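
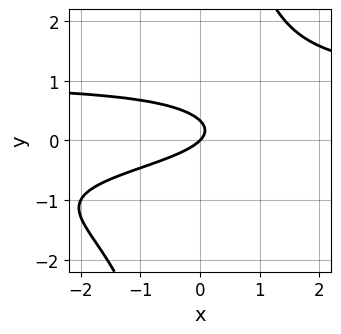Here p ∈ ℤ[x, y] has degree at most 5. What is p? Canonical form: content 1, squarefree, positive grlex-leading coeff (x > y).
x*y^3 - 3*y^2 - x + y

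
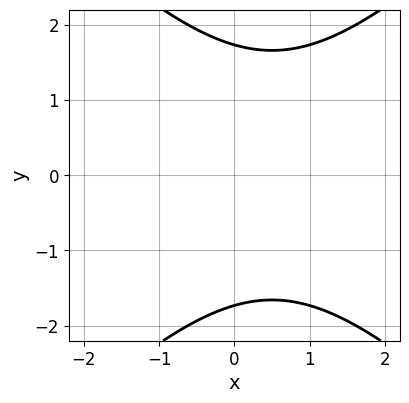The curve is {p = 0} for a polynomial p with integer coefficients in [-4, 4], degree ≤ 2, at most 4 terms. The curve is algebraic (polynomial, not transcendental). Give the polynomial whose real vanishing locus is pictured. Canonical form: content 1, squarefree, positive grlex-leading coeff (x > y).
1. deg p = 2. The shape is more complex than any degree-1 curve.
2. Symmetries: it's symmetric under y → −y, forcing even powers of y.
3. Reading off the gridlines: the curve avoids every integer x-axis point in the box.
4. Matching integer coefficients to the picture gives p.

x^2 - y^2 - x + 3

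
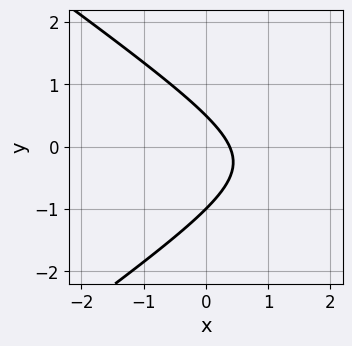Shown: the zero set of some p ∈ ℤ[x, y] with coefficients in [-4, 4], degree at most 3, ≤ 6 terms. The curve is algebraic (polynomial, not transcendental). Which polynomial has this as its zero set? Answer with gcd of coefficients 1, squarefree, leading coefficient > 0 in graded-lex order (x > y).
1. Degree: the shape is more complex than any degree-1 curve, so deg p = 2.
2. From the axis intercepts and sections: it meets the y-axis at y = -1 (among the integer gridlines).
3. These observations pin down the coefficients.

x^2 - 2*y^2 - 3*x - y + 1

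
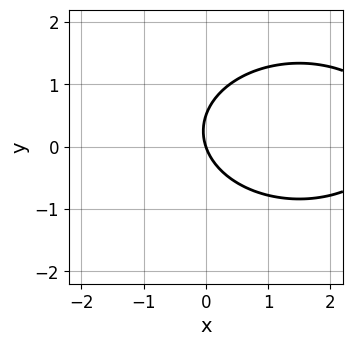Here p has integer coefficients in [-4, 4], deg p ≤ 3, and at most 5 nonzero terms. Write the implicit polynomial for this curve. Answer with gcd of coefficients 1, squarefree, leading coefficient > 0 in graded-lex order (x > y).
x^2 + 2*y^2 - 3*x - y

deg p = 2.
From the visible intercepts: one y-axis crossing is at y = 0; it crosses the x-axis at the gridline x = 0.
These observations pin down the coefficients.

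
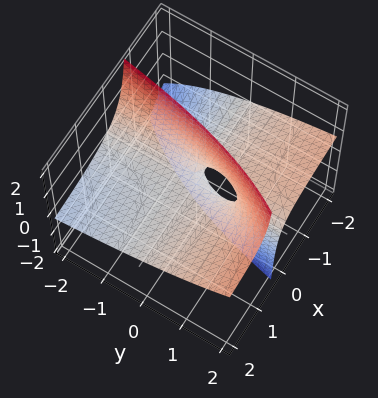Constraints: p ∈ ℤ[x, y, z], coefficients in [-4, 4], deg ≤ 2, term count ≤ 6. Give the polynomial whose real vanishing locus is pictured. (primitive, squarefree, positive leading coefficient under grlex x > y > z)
First, deg p = 2. A generic line meets the surface in up to 2 points.
Next, checking where it meets the axes: every point of the y-axis in the box is on the surface; one z-axis crossing is at z = 0.
Finally, together with the visible shape, these determine p as stated. Check: (1, 0, 0) on the x-axis lies on the surface, and p(1, 0, 0) = 0. ✓

x*y - 3*x*z + y*z - z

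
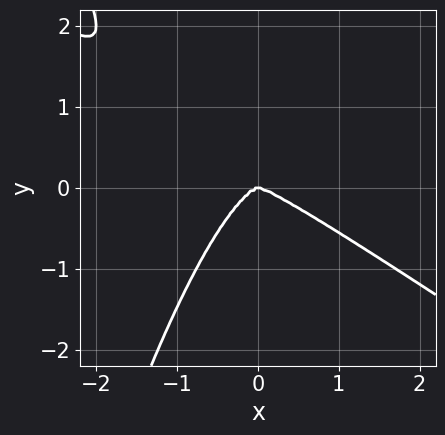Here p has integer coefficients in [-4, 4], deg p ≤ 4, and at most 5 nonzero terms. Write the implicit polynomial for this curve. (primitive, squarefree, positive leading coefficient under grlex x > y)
(a) deg p = 4.
(b) From the axis intercepts and sections: it crosses the y-axis at the gridline y = 0; it meets the x-axis at x = 0 (among the integer gridlines).
(c) Matching integer coefficients to the picture gives p.

2*x^4 + 3*x^3*y + 2*y^3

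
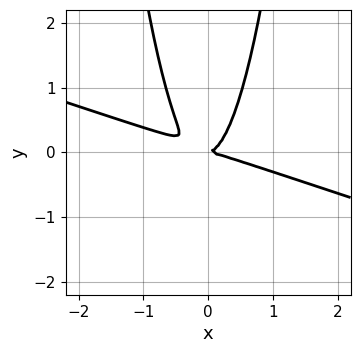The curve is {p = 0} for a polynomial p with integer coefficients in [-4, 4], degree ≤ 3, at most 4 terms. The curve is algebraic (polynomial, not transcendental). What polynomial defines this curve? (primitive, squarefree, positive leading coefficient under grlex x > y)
x^3 + 3*x^2*y - y^2

The degree is 3 — no degree-2 curve has this shape.
Against the integer gridlines: one x-axis crossing is at x = 0; it crosses the y-axis at the gridline y = 0.
The integer polynomial consistent with all of this is the stated p.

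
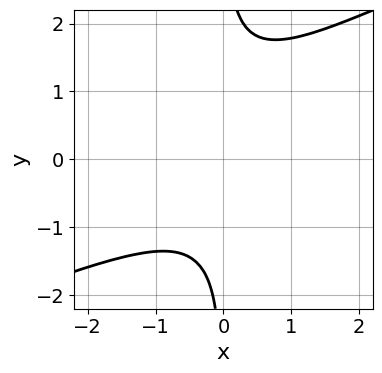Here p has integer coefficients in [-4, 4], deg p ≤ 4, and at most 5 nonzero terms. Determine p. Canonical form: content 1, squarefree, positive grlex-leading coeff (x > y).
x^2*y^2 - 2*x*y^3 + x*y^2 + 2*x^2 + 3

First, the degree is 4 — a generic line meets the curve in up to 4 points.
Next, reading off the gridlines: it misses every integer gridline on the y-axis; the curve avoids every integer x-axis point in the box.
Finally, assembling these constraints gives the stated polynomial.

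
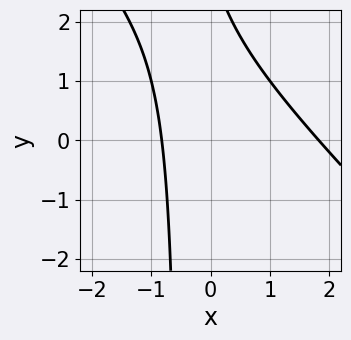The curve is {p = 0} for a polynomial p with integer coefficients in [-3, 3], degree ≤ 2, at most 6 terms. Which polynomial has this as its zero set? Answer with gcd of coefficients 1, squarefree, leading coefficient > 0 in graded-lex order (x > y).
The degree is 2 — the shape is more complex than any degree-1 curve.
Checking where it meets the axes: it misses every integer gridline on the y-axis.
Assembling these constraints gives the stated polynomial.

2*x^2 + 2*x*y - 2*x + y - 3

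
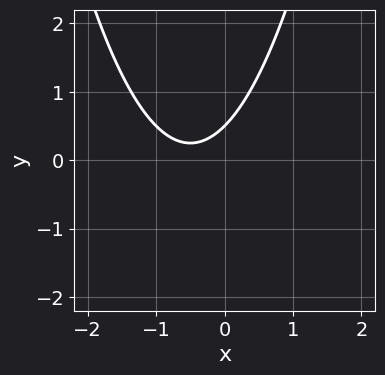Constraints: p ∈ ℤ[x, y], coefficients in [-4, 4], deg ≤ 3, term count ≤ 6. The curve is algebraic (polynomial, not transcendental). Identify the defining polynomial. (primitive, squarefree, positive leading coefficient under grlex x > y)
2*x^2 + 2*x - 2*y + 1

(a) deg p = 2.
(b) Against the integer gridlines: no x-intercept at any integer in the box.
(c) Assembling these constraints gives the stated polynomial.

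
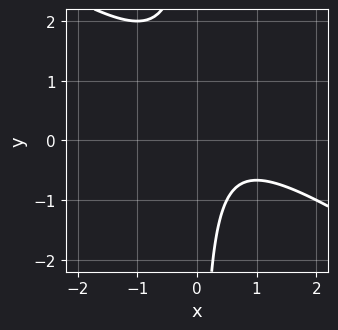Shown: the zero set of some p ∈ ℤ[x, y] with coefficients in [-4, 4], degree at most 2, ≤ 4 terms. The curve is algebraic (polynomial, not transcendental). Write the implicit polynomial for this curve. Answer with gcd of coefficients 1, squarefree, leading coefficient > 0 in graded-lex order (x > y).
2*x^2 + 3*x*y - 2*x + 2

(a) Degree: the shape is more complex than any degree-1 curve, so deg p = 2.
(b) From the axis intercepts and sections: the curve avoids every integer x-axis point in the box; the curve avoids every integer y-axis point in the box.
(c) Together with the visible shape, these determine p as stated.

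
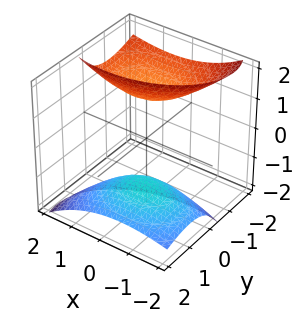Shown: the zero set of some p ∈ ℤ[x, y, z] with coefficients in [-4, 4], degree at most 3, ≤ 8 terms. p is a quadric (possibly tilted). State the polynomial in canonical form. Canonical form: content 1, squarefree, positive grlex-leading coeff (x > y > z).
First, there are 2 components.
Then, the degree is 2 — a generic line meets the surface in up to 2 points.
Next, reading off the gridlines: the surface avoids every integer y-axis point in the box; no x-intercept at any integer in the box.
Finally, these observations pin down the coefficients.

x^2 - x*z + 2*y^2 + 3*y*z - z^2 + 2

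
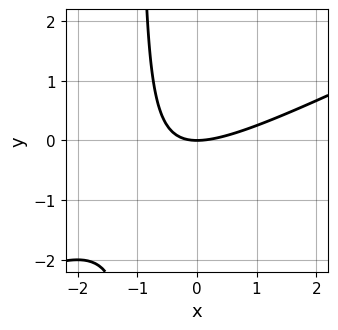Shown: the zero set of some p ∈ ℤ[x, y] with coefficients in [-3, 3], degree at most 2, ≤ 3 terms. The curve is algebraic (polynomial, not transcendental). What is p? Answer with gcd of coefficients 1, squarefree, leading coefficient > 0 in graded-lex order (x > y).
Degree: a generic line meets the curve in up to 2 points, so deg p = 2.
Against the integer gridlines: it crosses the y-axis at the gridline y = 0; it crosses the x-axis at the gridline x = 0.
Fitting integer coefficients to these (and the overall shape) gives p.

x^2 - 2*x*y - 2*y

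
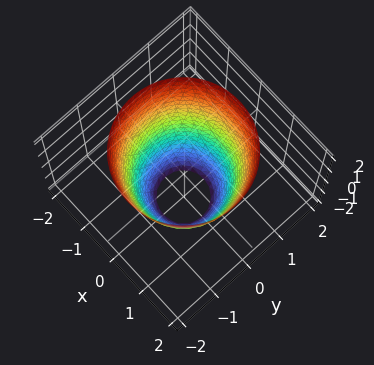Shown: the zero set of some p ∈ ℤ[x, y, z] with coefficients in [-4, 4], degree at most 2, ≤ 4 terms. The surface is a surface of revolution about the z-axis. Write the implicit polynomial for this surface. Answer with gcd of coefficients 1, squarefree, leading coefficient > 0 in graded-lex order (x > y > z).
2*x^2 + 2*y^2 - z - 3

Degree: no degree-1 surface has this shape, so deg p = 2.
Symmetry: the surface is invariant under rotation about z: p = q(x² + y², z).
From the axis intercepts and sections: a circular section at z = 0 has radius between 1 and 2; it misses every integer gridline on the z-axis.
Together with the visible shape, these determine p as stated.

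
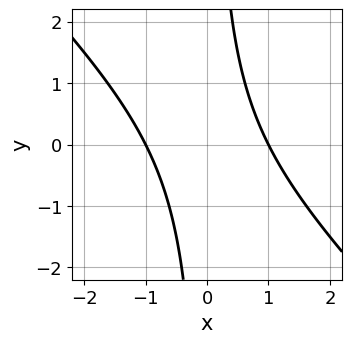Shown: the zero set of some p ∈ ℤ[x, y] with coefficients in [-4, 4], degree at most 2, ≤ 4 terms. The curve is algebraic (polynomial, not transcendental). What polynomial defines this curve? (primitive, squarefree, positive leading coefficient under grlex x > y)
x^2 + x*y - 1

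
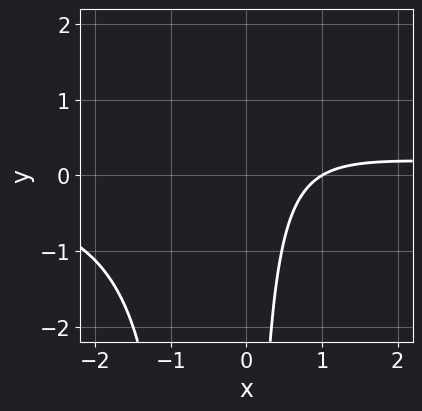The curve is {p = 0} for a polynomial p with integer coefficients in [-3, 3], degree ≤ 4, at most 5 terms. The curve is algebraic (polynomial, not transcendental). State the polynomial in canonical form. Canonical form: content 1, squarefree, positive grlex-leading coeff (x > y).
First, the degree is 3 — the shape is more complex than any degree-2 curve.
Then, from the visible intercepts: it meets the x-axis at x = 1 (among the integer gridlines); the curve avoids every integer y-axis point in the box.
Finally, matching integer coefficients to the picture gives p.

3*x^2*y + 2*x*y - 3*x + 3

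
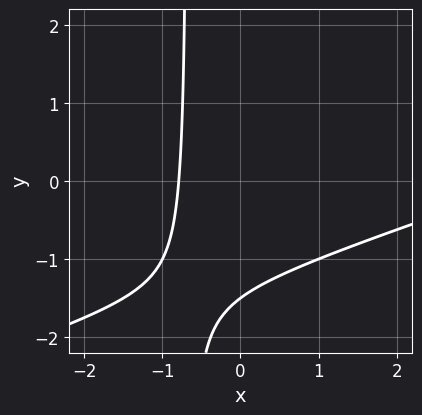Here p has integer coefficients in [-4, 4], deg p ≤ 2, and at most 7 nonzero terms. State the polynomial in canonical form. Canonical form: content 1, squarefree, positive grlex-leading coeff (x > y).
x^2 - 3*x*y - 3*x - 2*y - 3

First, degree: a generic line meets the curve in up to 2 points, so deg p = 2.
Finally, matching integer coefficients to the picture gives p.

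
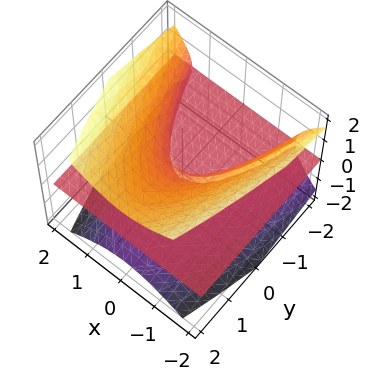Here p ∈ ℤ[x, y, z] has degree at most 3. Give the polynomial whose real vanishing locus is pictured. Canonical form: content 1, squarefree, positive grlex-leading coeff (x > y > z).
x^2*z - z^3 + y*z

1. There are 2 components.
2. The degree is 3 — the shape is more complex than any degree-2 surface.
3. Checking where it meets the axes: it meets the z-axis at z = 0 (among the integer gridlines); the visible x-axis segment lies entirely on the surface; every point of the y-axis in the box is on the surface.
4. Putting this together gives p.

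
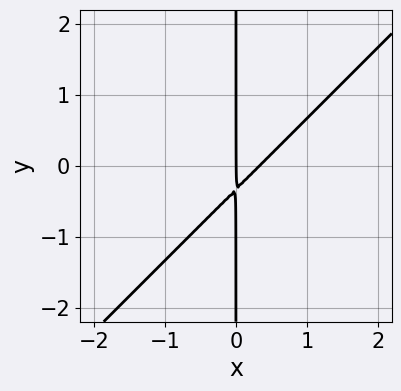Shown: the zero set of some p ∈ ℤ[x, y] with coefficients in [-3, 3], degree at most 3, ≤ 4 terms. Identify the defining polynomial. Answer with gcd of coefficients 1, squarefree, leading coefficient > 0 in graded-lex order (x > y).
3*x^2 - 3*x*y - x

1. Degree: no degree-1 curve has this shape, so deg p = 2.
2. Against the integer gridlines: one x-axis crossing is at x = 0; every point of the y-axis in the box is on the curve.
3. Assembling these constraints gives the stated polynomial.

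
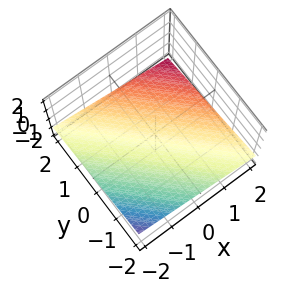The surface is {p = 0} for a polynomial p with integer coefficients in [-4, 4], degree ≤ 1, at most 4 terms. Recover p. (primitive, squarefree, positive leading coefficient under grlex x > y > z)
First, degree: the surface is flat (a plane), so deg p = 1.
Then, reading off the gridlines: it meets the y-axis at y = -2 (among the integer gridlines); one x-axis crossing is at x = -2.
Finally, putting this together gives p.

x + y + 3*z + 2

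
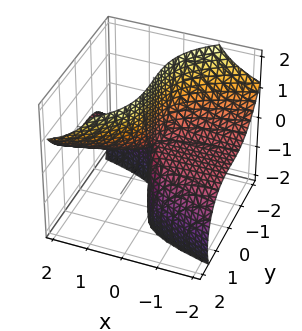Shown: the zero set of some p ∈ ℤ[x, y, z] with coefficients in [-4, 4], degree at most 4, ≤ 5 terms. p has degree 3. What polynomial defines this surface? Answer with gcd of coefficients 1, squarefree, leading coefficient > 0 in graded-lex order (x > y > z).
x*z^2 - y^3 + 3*x*z

First, the degree is 3 — the shape is more complex than any degree-2 surface.
Then, reading off the gridlines: the visible z-axis segment lies entirely on the surface; one y-axis crossing is at y = 0.
Finally, solving for integer coefficients yields p as stated. Check: (-1, 0, 0) on the x-axis lies on the surface, and p(-1, 0, 0) = 0. ✓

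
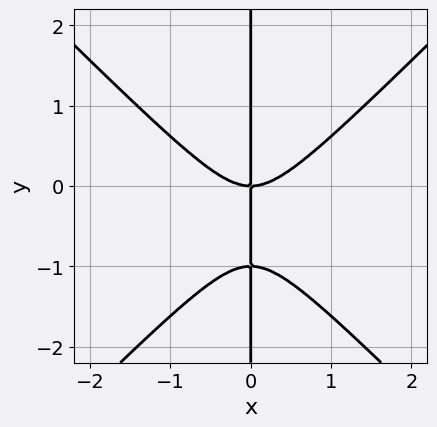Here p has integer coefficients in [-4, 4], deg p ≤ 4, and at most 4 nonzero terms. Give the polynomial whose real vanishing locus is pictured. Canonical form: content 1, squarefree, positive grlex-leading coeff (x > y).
(a) deg p = 3. The shape is more complex than any degree-2 curve.
(b) Checking where it meets the axes: the visible y-axis segment lies entirely on the curve; it crosses the x-axis at the gridline x = 0.
(c) These observations pin down the coefficients.

x^3 - x*y^2 - x*y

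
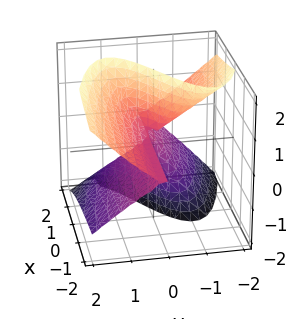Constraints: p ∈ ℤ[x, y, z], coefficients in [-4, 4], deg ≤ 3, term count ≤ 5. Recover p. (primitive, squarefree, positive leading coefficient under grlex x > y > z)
2*x*z^2 + 3*y^3 + y^2*z - 3*y*z^2 - z^2

The degree is 3 — a generic line meets the surface in up to 3 points.
Reading off the gridlines: it crosses the z-axis at the gridline z = 0; the visible x-axis segment lies entirely on the surface.
Matching integer coefficients to the picture gives p.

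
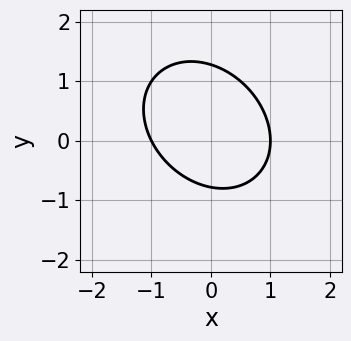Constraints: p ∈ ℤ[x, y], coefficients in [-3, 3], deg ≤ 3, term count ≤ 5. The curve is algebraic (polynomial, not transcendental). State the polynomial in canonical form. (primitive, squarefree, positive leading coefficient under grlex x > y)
2*x^2 + x*y + 2*y^2 - y - 2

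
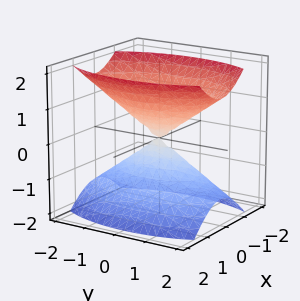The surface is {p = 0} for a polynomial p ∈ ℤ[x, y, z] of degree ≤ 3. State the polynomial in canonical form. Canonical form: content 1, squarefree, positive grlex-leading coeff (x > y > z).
3*x^2 + y^2 - 2*z^2

First, I count 2 distinct pieces. Treating them together as one polynomial.
Then, degree: a double cone through the origin; a quadric, so deg p = 2.
Then, symmetries: the y ↦ −y reflection is a symmetry, so y appears only in even powers; the x ↦ −x reflection is a symmetry, so x appears only in even powers; the z ↦ −z reflection is a symmetry, so z appears only in even powers.
Next, against the integer gridlines: it meets the x-axis at x = 0 (among the integer gridlines); it crosses the z-axis at the gridline z = 0.
Finally, fitting integer coefficients to these (and the overall shape) gives p.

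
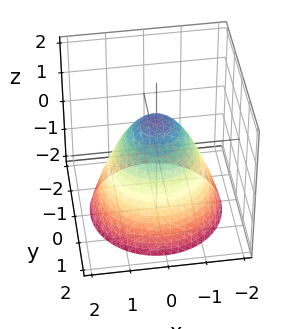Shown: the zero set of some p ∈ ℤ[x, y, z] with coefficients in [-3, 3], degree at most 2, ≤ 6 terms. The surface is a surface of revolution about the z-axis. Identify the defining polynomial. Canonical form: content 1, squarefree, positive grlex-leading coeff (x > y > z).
x^2 + y^2 + z - 1

(a) deg p = 2.
(b) Symmetries: the surface is invariant under rotation about z: p = q(x² + y², z).
(c) From the axis intercepts and sections: among the integer gridlines, it crosses the x-axis at x ∈ {-1, 1}; one z-axis crossing is at z = 1; a circular section at z = -2 has radius between 1 and 2.
(d) Putting this together gives p.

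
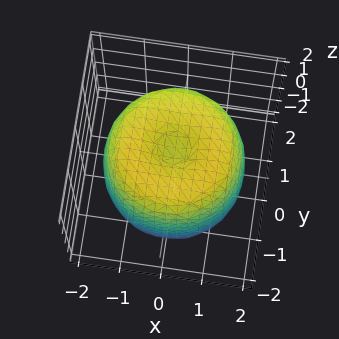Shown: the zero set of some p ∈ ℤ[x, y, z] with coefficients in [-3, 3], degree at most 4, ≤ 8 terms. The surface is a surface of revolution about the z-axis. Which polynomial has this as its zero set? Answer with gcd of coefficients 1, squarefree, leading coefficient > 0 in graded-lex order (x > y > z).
x^4 + 2*x^2*y^2 + y^4 - 2*x^2 - 2*y^2 + z^2 - 2

(a) deg p = 4. No degree-3 surface has this shape.
(b) By symmetry, the z-axis is an axis of rotation, so x and y enter only as x² + y².
(c) From the visible intercepts: a circular section at z = 1 has radius between 1 and 2.
(d) These observations pin down the coefficients.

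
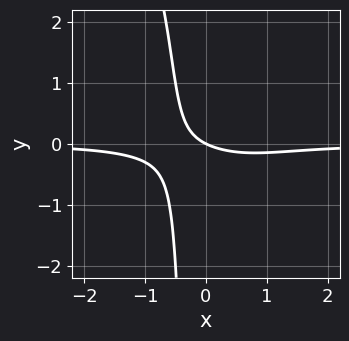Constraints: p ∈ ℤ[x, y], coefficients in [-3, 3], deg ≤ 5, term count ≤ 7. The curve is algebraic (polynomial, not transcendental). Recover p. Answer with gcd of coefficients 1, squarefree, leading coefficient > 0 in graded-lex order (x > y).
1. The degree is 4 — no degree-3 curve has this shape.
2. From the axis intercepts and sections: one x-axis crossing is at x = 0; one y-axis crossing is at y = 0.
3. Assembling these constraints gives the stated polynomial.

2*x^3*y + x^2*y^2 + 3*x*y + x + 2*y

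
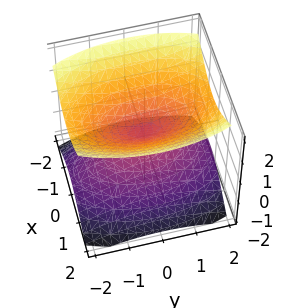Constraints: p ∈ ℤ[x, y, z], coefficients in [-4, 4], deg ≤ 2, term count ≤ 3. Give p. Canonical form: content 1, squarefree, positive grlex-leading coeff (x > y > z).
I count 2 distinct pieces. They look like related sheets of one shape, so recover p as a whole.
The degree is 2 — two nappes meeting at a single point; a quadric.
Symmetries: mirror symmetry y ↦ −y ⇒ only even powers of y; it's symmetric under x → −x, forcing even powers of x; it's symmetric under z → −z, forcing even powers of z.
From the visible intercepts: it crosses the y-axis at the gridline y = 0; one z-axis crossing is at z = 0; it meets the x-axis at x = 0 (among the integer gridlines).
Assembling these constraints gives the stated polynomial.

3*x^2 + y^2 - 3*z^2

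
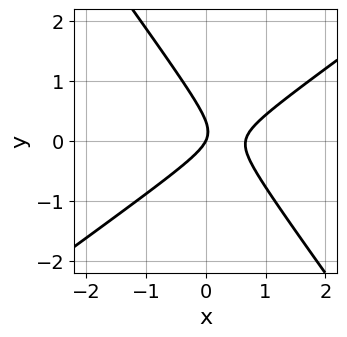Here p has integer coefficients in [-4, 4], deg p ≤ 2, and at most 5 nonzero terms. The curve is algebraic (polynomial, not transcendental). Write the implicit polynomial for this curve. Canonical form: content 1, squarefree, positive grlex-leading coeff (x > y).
3*x^2 - 2*x*y - 3*y^2 - 2*x + y

First, deg p = 2. No degree-1 curve has this shape.
Next, checking where it meets the axes: it meets the y-axis at y = 0 (among the integer gridlines); one x-axis crossing is at x = 0.
Finally, putting this together gives p.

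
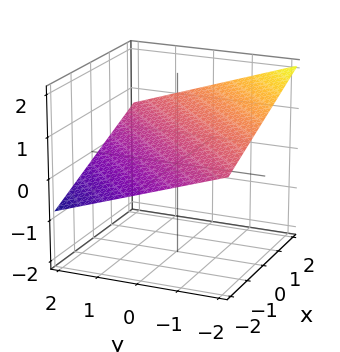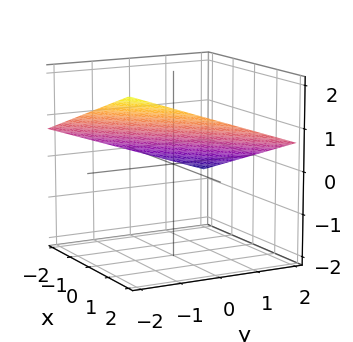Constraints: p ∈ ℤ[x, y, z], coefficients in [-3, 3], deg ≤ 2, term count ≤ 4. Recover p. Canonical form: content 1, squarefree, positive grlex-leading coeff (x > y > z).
x - y - 3*z + 2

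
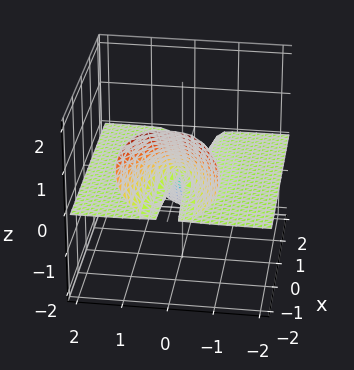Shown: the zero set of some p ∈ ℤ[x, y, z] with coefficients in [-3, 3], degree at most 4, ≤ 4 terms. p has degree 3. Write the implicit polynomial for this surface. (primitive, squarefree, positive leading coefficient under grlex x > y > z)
x*z^2 + y^2*z + z^3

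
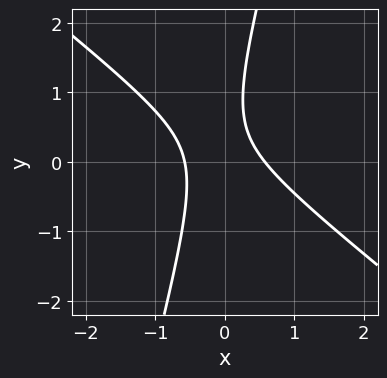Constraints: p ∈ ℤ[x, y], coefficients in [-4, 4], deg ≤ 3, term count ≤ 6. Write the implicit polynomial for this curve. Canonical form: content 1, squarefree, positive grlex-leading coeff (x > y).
3*x^2 + 3*x*y - y^2 + y - 1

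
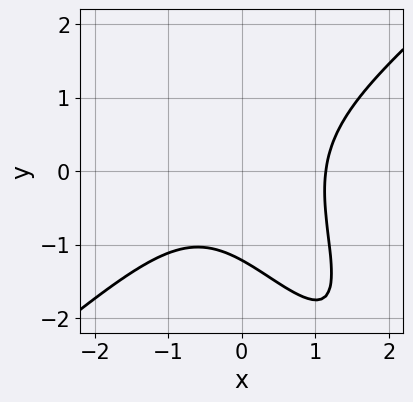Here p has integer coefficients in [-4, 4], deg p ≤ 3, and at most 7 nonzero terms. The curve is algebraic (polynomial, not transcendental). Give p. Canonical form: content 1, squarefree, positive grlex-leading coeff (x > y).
2*x^3 - 2*x*y^2 - y^3 - y - 3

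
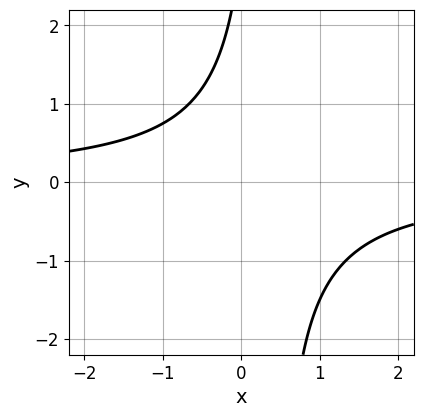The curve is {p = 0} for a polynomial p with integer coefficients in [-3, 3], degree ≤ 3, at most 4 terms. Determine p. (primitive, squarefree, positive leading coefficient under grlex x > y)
3*x*y - y + 3

1. Degree: no degree-1 curve has this shape, so deg p = 2.
2. From the visible intercepts: the curve avoids every integer y-axis point in the box; it misses every integer gridline on the x-axis.
3. These observations pin down the coefficients.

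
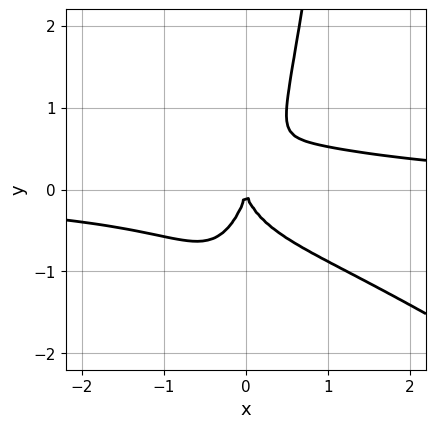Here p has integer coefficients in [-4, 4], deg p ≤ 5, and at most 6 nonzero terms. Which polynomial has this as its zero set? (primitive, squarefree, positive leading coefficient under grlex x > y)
2*x^3*y + 3*x^2*y^2 + x*y^2 - y^3 - 2*x^2

Degree: the shape is more complex than any degree-3 curve, so deg p = 4.
From the axis intercepts and sections: one x-axis crossing is at x = 0; it meets the y-axis at y = 0 (among the integer gridlines).
Matching integer coefficients to the picture gives p.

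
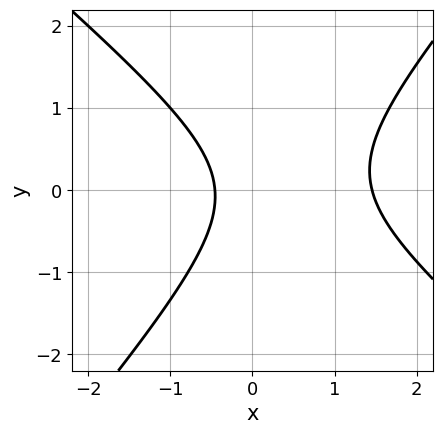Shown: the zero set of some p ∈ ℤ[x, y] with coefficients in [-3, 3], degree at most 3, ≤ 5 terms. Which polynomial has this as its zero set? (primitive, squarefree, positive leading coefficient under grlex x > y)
3*x^2 + x*y - 3*y^2 - 3*x - 2

(a) deg p = 2. No degree-1 curve has this shape.
(b) Reading off the gridlines: the curve avoids every integer y-axis point in the box.
(c) Solving for integer coefficients yields p as stated.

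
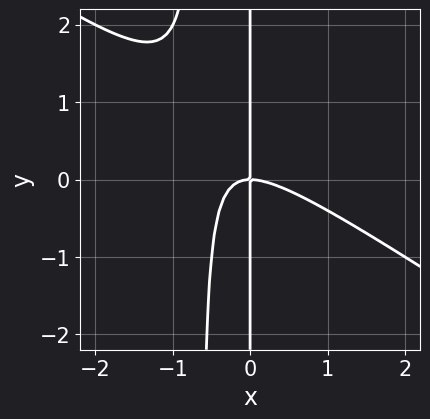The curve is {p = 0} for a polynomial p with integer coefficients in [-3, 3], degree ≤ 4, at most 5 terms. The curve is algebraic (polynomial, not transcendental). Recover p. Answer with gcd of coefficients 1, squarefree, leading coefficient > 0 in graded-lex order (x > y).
(a) The degree is 3 — the shape is more complex than any degree-2 curve.
(b) Reading off the gridlines: the visible y-axis segment lies entirely on the curve; one x-axis crossing is at x = 0.
(c) Together with the visible shape, these determine p as stated.

2*x^3 + 3*x^2*y + 2*x*y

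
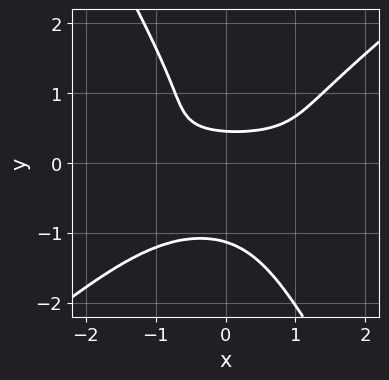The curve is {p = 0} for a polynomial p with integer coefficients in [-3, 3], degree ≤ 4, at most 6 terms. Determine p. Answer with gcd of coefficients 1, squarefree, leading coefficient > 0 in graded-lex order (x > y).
3*x^2*y^2 - 2*x*y^3 - 2*y^4 - 2*y + 1

(a) Degree: no degree-3 curve has this shape, so deg p = 4.
(b) Checking where it meets the axes: the curve avoids every integer x-axis point in the box.
(c) Assembling these constraints gives the stated polynomial.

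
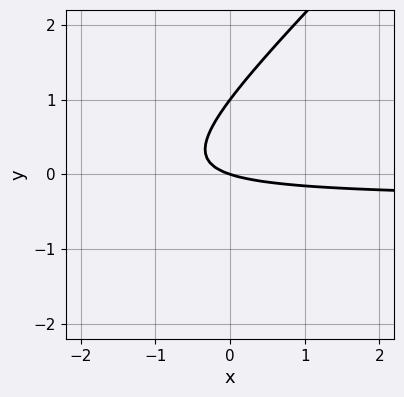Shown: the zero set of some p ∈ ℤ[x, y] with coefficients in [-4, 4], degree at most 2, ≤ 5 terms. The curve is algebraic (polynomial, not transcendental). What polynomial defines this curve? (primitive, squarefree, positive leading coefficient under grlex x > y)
3*x*y - 3*y^2 + x + 3*y

1. Degree: no degree-1 curve has this shape, so deg p = 2.
2. Observable constraints: among the integer gridlines, it crosses the y-axis at y ∈ {0, 1}; it crosses the x-axis at the gridline x = 0.
3. The integer polynomial consistent with all of this is the stated p.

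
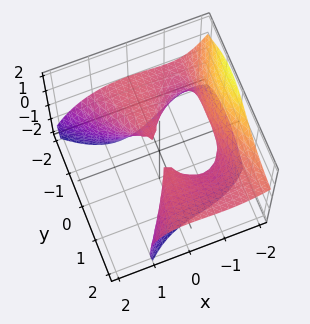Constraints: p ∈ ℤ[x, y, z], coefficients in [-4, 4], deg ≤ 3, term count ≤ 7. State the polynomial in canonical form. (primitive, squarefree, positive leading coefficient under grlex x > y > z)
2*x^3 - 2*x*y*z + 3*y^2*z + 3*x^2 + 3*z^2

The degree is 3 — no degree-2 surface has this shape.
From the axis intercepts and sections: every point of the y-axis in the box is on the surface.
Putting this together gives p.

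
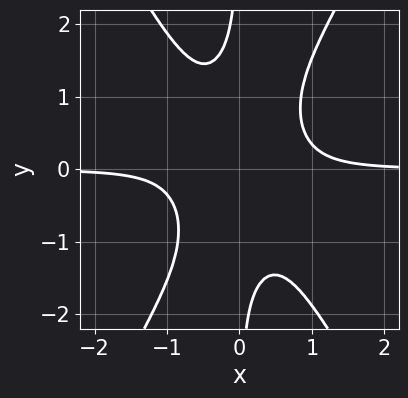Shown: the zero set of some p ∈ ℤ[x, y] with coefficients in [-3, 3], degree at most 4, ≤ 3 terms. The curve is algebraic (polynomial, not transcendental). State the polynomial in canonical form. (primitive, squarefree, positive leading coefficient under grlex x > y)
(a) Degree: a generic line meets the curve in up to 4 points, so deg p = 4.
(b) From the visible intercepts: no x-intercept at any integer in the box; it misses every integer gridline on the y-axis.
(c) Assembling these constraints gives the stated polynomial.

3*x^3*y - x*y^3 - 1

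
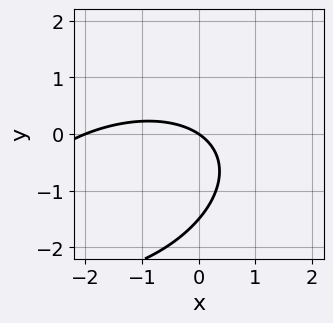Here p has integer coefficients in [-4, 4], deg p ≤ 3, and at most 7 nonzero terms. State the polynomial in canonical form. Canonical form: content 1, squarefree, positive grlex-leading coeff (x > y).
The degree is 2 — no degree-1 curve has this shape.
From the axis intercepts and sections: it meets the y-axis at y = 0 (among the integer gridlines); the x-axis gridline crossings are at x ∈ {-2, 0}.
Matching integer coefficients to the picture gives p.

x^2 - x*y + 2*y^2 + 2*x + 3*y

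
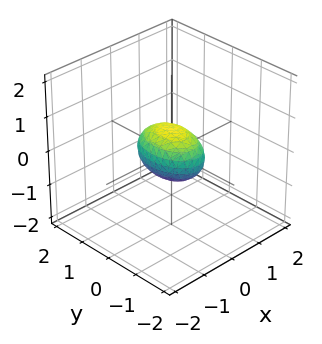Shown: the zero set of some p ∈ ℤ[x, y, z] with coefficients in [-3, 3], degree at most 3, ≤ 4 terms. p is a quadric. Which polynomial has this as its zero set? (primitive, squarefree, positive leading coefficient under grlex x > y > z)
First, degree: a closed, bounded, convex surface; a quadric, so deg p = 2.
Next, symmetries: the y ↦ −y reflection is a symmetry, so y appears only in even powers; mirror symmetry x ↦ −x ⇒ only even powers of x; it's symmetric under z → −z, forcing even powers of z.
Next, checking where it meets the axes: the y-axis gridline crossings are at y ∈ {-1, 1}.
Finally, these observations pin down the coefficients.

2*x^2 + y^2 + 2*z^2 - 1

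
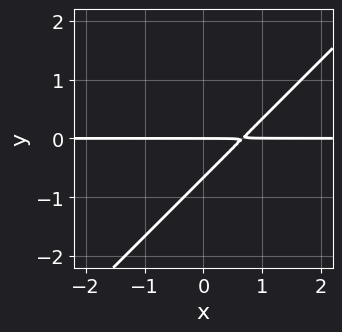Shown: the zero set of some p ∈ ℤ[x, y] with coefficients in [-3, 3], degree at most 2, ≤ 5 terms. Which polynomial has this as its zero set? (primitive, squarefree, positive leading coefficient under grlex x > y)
3*x*y - 3*y^2 - 2*y

(a) deg p = 2. A generic line meets the curve in up to 2 points.
(b) From the visible intercepts: it crosses the y-axis at the gridline y = 0; the visible x-axis segment lies entirely on the curve.
(c) Putting this together gives p.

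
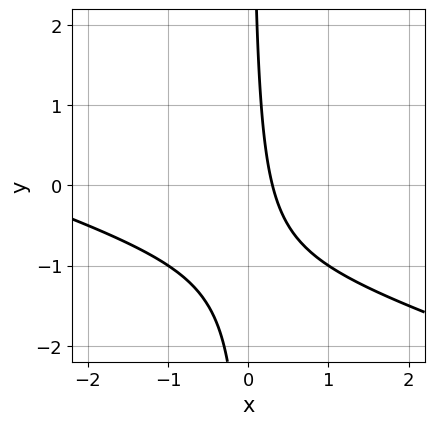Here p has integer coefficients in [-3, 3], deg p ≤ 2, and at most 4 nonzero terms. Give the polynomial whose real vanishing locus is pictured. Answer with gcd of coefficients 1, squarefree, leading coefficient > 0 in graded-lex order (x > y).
First, degree: no degree-1 curve has this shape, so deg p = 2.
Then, reading off the gridlines: no y-intercept at any integer in the box.
Finally, together with the visible shape, these determine p as stated.

x^2 + 3*x*y + 3*x - 1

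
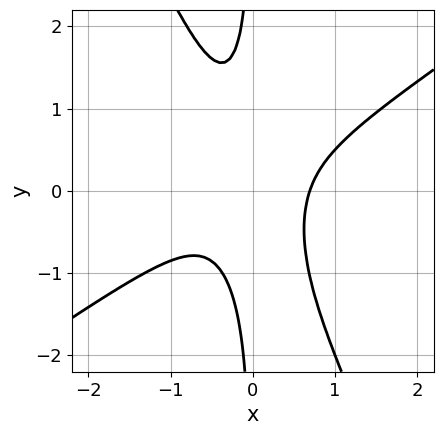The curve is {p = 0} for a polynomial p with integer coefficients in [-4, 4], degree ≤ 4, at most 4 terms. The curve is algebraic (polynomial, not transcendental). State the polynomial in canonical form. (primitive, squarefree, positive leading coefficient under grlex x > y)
3*x^3 - 3*x^2*y - 2*x*y^2 - 1

1. Degree: the shape is more complex than any degree-2 curve, so deg p = 3.
2. Observable constraints: it misses every integer gridline on the y-axis.
3. Putting this together gives p.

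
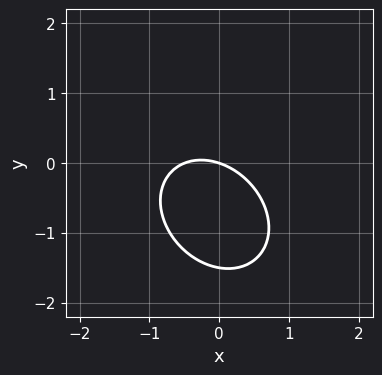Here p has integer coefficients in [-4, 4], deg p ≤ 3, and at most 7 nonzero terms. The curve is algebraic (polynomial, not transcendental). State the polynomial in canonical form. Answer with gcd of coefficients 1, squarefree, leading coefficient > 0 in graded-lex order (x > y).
2*x^2 + x*y + 2*y^2 + x + 3*y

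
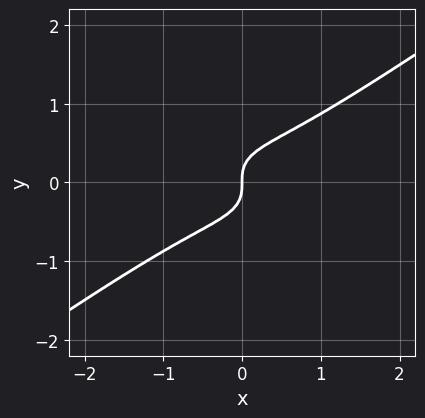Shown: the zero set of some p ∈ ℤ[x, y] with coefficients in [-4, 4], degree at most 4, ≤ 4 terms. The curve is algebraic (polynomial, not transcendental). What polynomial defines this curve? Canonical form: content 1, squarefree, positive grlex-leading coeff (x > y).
1. Degree: no degree-2 curve has this shape, so deg p = 3.
2. Against the integer gridlines: it crosses the x-axis at the gridline x = 0; one y-axis crossing is at y = 0.
3. Putting this together gives p.

x^3 - 3*y^3 + x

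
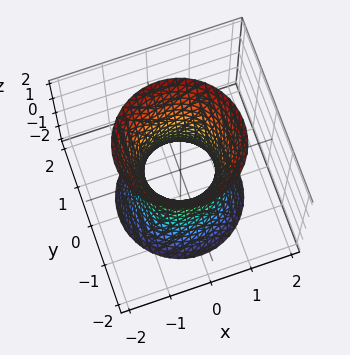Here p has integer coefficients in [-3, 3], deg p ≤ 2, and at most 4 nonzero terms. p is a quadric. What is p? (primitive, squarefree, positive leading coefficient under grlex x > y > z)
First, degree: an hourglass — one-sheet hyperboloid; a quadric, so deg p = 2.
Then, symmetry: every cross-section ⟂ z is a circle, so x, y appear only via x² + y²; mirror symmetry z ↦ −z ⇒ only even powers of z.
Next, against the integer gridlines: the surface avoids every integer z-axis point in the box; a circular section at z = -1 has radius exactly 1.
Finally, putting this together gives p.

3*x^2 + 3*y^2 - z^2 - 2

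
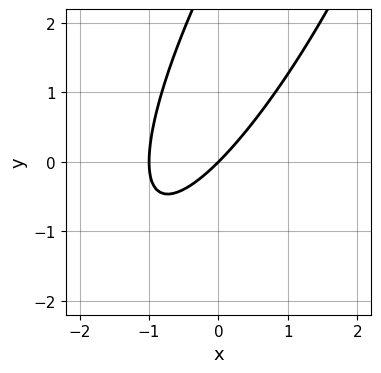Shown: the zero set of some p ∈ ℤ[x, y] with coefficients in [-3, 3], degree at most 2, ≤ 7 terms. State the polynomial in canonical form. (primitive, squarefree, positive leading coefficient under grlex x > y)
3*x^2 - 3*x*y + y^2 + 3*x - 3*y

1. The degree is 2 — a generic line meets the curve in up to 2 points.
2. Against the integer gridlines: it crosses the y-axis at the gridline y = 0; the x-axis gridline crossings are at x ∈ {-1, 0}.
3. These observations pin down the coefficients.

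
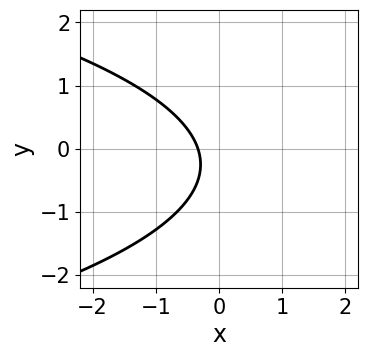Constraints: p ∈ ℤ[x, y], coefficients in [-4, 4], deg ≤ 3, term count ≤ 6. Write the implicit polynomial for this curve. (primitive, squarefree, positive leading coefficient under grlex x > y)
1. Degree: no degree-1 curve has this shape, so deg p = 2.
2. From the visible intercepts: it misses every integer gridline on the y-axis.
3. Solving for integer coefficients yields p as stated.

2*y^2 + 3*x + y + 1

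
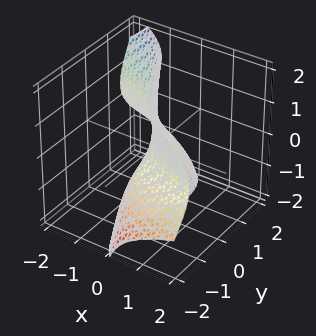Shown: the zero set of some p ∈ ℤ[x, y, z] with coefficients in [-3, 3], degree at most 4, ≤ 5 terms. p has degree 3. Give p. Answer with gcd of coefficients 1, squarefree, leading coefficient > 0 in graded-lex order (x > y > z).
2*x*z^2 + y^3 + 2*y*z + 2*x

First, deg p = 3. The shape is more complex than any degree-2 surface.
Then, reading off the gridlines: it meets the y-axis at y = 0 (among the integer gridlines); the visible z-axis segment lies entirely on the surface.
Finally, these observations pin down the coefficients.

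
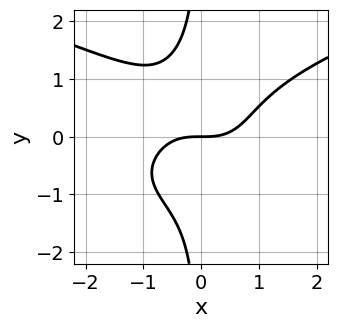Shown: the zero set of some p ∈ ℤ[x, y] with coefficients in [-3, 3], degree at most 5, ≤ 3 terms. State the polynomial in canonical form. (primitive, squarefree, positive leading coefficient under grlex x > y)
First, deg p = 4.
Then, from the axis intercepts and sections: one x-axis crossing is at x = 0; it meets the y-axis at y = 0 (among the integer gridlines).
Finally, together with the visible shape, these determine p as stated.

3*x*y^3 - 2*x^3 + 3*y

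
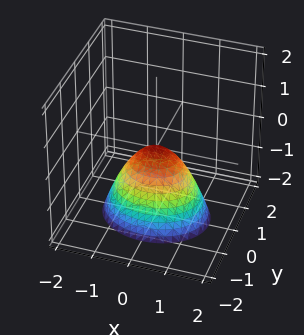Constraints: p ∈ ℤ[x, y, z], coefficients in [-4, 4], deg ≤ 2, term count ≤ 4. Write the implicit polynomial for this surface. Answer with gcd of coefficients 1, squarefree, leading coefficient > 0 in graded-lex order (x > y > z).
2*x^2 + 3*y^2 + 2*z

(a) Degree: a paraboloid; a quadric, so deg p = 2.
(b) Symmetries: it's symmetric under y → −y, forcing even powers of y; mirror symmetry x ↦ −x ⇒ only even powers of x.
(c) From the visible intercepts: it crosses the z-axis at the gridline z = 0; one x-axis crossing is at x = 0; it meets the y-axis at y = 0 (among the integer gridlines).
(d) Putting this together gives p.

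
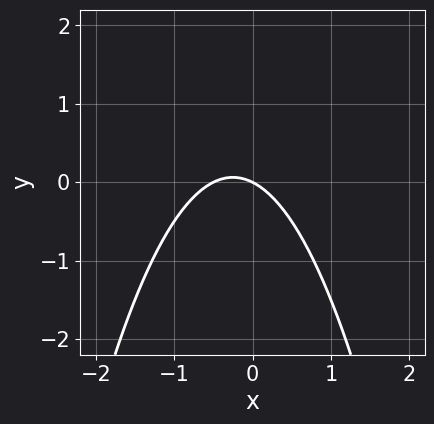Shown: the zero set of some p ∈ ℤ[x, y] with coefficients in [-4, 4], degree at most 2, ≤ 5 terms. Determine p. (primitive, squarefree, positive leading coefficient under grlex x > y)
First, the degree is 2 — a generic line meets the curve in up to 2 points.
Then, from the visible intercepts: one x-axis crossing is at x = 0; it crosses the y-axis at the gridline y = 0.
Finally, assembling these constraints gives the stated polynomial.

2*x^2 + x + 2*y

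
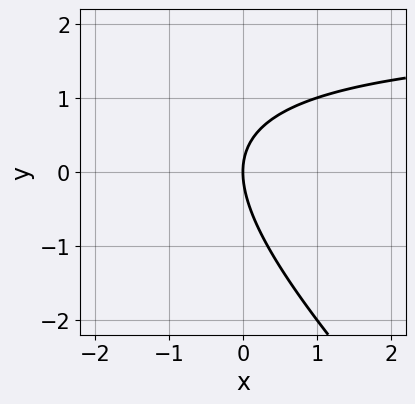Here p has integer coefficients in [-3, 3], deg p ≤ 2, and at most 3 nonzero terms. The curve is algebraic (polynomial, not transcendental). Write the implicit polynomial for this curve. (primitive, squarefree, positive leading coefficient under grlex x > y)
The degree is 2 — no degree-1 curve has this shape.
From the visible intercepts: it meets the y-axis at y = 0 (among the integer gridlines); it meets the x-axis at x = 0 (among the integer gridlines).
Fitting integer coefficients to these (and the overall shape) gives p.

x*y + y^2 - 2*x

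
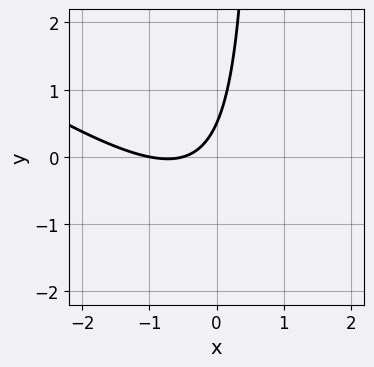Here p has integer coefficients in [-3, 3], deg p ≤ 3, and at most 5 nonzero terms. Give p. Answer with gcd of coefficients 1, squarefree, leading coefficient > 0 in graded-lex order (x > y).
2*x^2 + 3*x*y + 3*x - 2*y + 1

The degree is 2 — the shape is more complex than any degree-1 curve.
Checking where it meets the axes: one x-axis crossing is at x = -1.
Solving for integer coefficients yields p as stated.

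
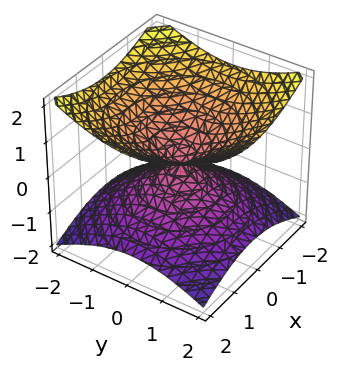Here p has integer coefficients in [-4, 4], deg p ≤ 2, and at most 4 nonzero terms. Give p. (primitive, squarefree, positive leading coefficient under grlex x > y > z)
x^2 + y^2 - 2*z^2

(a) The degree is 2 — two nappes meeting at a single point; a quadric.
(b) Symmetries: the z ↦ −z reflection is a symmetry, so z appears only in even powers; every cross-section ⟂ z is a circle, so x, y appear only via x² + y².
(c) Reading off the gridlines: it crosses the x-axis at the gridline x = 0; one z-axis crossing is at z = 0; a circular section at z = -1 has radius between 1 and 2.
(d) These observations pin down the coefficients.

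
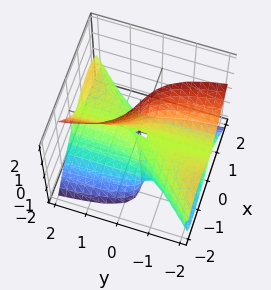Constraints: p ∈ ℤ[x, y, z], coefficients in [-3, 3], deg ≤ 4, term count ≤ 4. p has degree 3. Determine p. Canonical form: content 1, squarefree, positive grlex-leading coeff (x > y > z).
deg p = 3. The shape is more complex than any degree-2 surface.
Checking where it meets the axes: it meets the x-axis at x = 0 (among the integer gridlines); the visible z-axis segment lies entirely on the surface.
Together with the visible shape, these determine p as stated. Check: (0, -2, 0) on the y-axis lies on the surface, and p(0, -2, 0) = 0. ✓

x^3 - x^2*y + y*z^2 + x*z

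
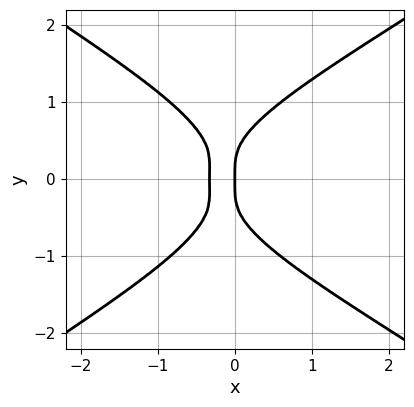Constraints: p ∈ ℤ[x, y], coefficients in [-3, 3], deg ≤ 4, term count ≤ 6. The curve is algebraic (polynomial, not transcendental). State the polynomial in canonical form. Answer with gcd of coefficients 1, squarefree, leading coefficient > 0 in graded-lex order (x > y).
deg p = 4.
Symmetries: the y ↦ −y reflection is a symmetry, so y appears only in even powers.
From the axis intercepts and sections: it meets the x-axis at x = 0 (among the integer gridlines); it crosses the y-axis at the gridline y = 0.
Together with the visible shape, these determine p as stated.

x^2*y^2 - 2*y^4 + 3*x^2 + x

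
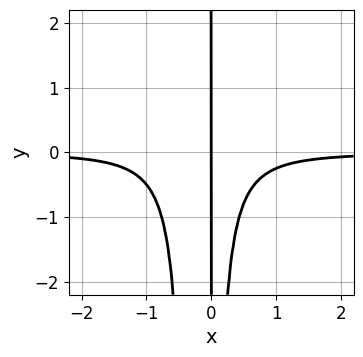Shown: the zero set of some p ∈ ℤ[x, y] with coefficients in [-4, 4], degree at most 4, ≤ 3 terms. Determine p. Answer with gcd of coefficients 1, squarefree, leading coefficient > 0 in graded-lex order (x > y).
3*x^3*y + x^2*y + x

First, degree: no degree-3 curve has this shape, so deg p = 4.
Next, checking where it meets the axes: every point of the y-axis in the box is on the curve; it crosses the x-axis at the gridline x = 0.
Finally, matching integer coefficients to the picture gives p.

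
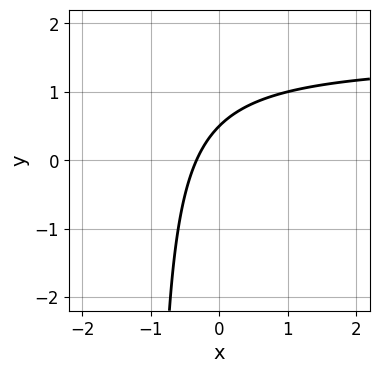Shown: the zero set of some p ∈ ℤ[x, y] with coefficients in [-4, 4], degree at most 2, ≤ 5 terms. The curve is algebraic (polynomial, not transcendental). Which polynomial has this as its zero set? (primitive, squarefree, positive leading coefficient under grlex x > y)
2*x*y - 3*x + 2*y - 1

The degree is 2 — no degree-1 curve has this shape.
Solving for integer coefficients yields p as stated.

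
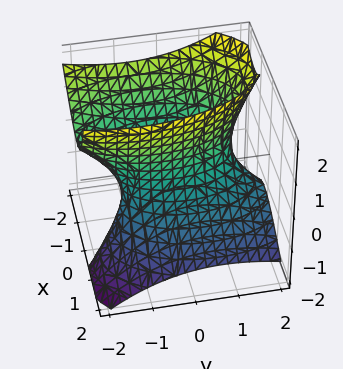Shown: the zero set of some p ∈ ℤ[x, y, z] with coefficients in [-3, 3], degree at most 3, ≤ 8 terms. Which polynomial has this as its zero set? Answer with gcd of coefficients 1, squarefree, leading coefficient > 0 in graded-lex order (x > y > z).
3*x^2 + 3*x*z + y^2 + y*z - z^2 - 2

First, deg p = 2.
Then, checking where it meets the axes: no z-intercept at any integer in the box.
Finally, solving for integer coefficients yields p as stated.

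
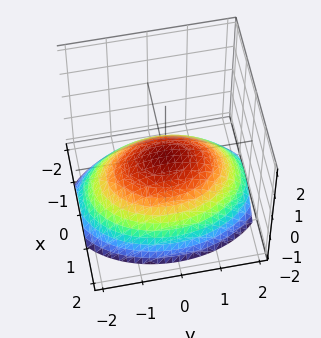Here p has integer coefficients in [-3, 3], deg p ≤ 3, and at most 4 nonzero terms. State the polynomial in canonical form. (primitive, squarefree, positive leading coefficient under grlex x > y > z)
2*x^2 + y^2 + 3*z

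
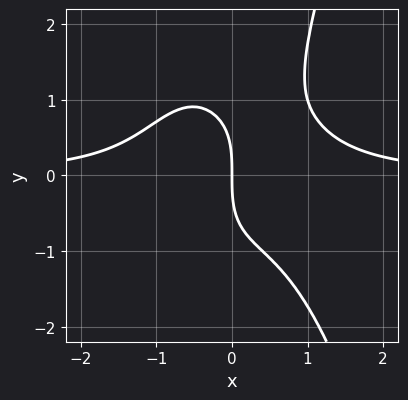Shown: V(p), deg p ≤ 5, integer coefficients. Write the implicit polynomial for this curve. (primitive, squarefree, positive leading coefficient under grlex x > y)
3*x^3*y + x*y^2 - y^3 - 3*x

1. Degree: no degree-3 curve has this shape, so deg p = 4.
2. From the visible intercepts: it meets the x-axis at x = 0 (among the integer gridlines); it crosses the y-axis at the gridline y = 0.
3. The integer polynomial consistent with all of this is the stated p.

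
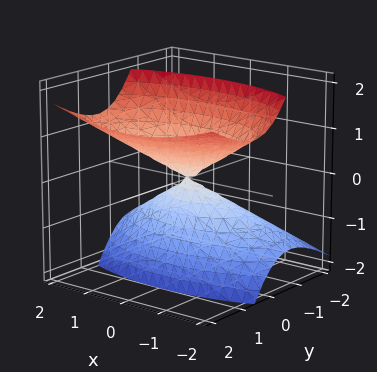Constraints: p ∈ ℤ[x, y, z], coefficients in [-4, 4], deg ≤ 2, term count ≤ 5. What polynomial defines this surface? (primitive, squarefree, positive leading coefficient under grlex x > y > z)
The degree is 2 — no degree-1 surface has this shape.
From the visible intercepts: one y-axis crossing is at y = 0; it crosses the z-axis at the gridline z = 0; it meets the x-axis at x = 0 (among the integer gridlines).
Matching integer coefficients to the picture gives p.

x^2 + 3*y^2 - 3*y*z - 2*z^2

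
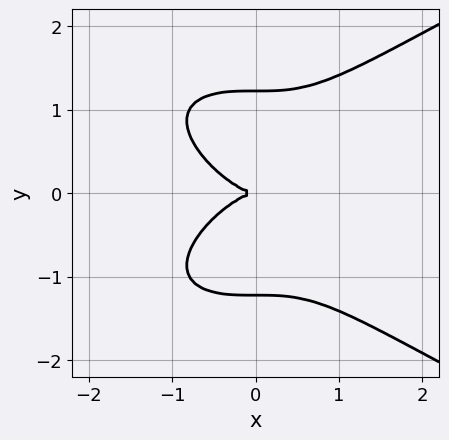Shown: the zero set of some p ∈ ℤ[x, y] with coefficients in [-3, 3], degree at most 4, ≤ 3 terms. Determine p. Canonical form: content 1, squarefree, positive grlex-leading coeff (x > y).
1. deg p = 4. No degree-3 curve has this shape.
2. Symmetries: it's symmetric under y → −y, forcing even powers of y.
3. Observable constraints: it meets the y-axis at y = 0 (among the integer gridlines); one x-axis crossing is at x = 0.
4. These observations pin down the coefficients.

2*y^4 - 2*x^3 - 3*y^2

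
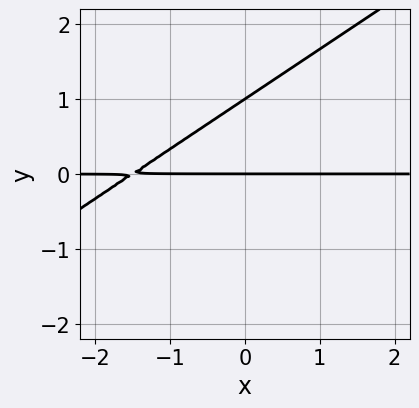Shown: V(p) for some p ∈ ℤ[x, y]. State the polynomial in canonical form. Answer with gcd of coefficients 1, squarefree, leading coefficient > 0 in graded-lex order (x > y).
First, degree: a generic line meets the curve in up to 2 points, so deg p = 2.
Next, observable constraints: every point of the x-axis in the box is on the curve; the y-axis gridline crossings are at y ∈ {0, 1}.
Finally, putting this together gives p.

2*x*y - 3*y^2 + 3*y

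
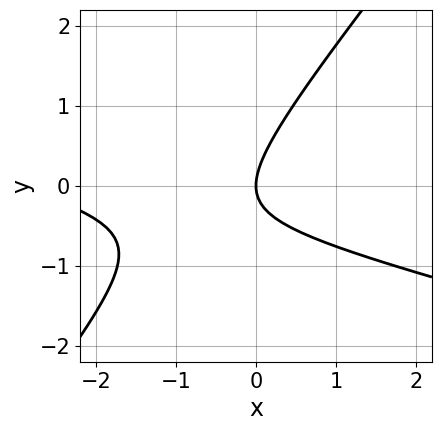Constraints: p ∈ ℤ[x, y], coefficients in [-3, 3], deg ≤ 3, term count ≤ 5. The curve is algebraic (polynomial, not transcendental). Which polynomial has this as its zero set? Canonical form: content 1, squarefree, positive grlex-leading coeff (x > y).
1. The degree is 2 — the shape is more complex than any degree-1 curve.
2. Observable constraints: one y-axis crossing is at y = 0; one x-axis crossing is at x = 0.
3. Together with the visible shape, these determine p as stated.

x^2 + 3*x*y - 3*y^2 + 3*x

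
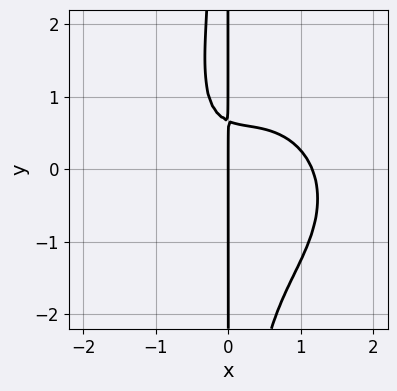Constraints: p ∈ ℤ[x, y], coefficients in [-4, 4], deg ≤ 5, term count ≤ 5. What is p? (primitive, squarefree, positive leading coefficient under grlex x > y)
First, the degree is 4 — no degree-3 curve has this shape.
Next, checking where it meets the axes: the visible y-axis segment lies entirely on the curve; one x-axis crossing is at x = 0.
Finally, matching integer coefficients to the picture gives p.

3*x^4 + 3*x^2*y^2 - 2*x^3 + 3*x*y - 2*x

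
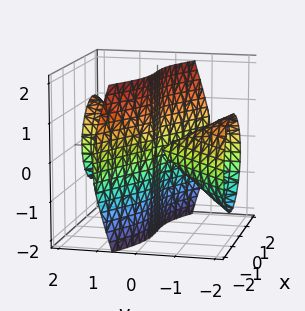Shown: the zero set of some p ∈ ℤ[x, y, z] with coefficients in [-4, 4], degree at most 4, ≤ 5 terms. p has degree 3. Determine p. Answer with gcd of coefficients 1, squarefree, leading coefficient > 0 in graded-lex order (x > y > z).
x^3 + x^2*y - 2*x*y^2 + 2*y*z^2

1. The picture has 2 separate pieces.
2. deg p = 3.
3. Observable constraints: one x-axis crossing is at x = 0; every point of the z-axis in the box is on the surface.
4. Fitting integer coefficients to these (and the overall shape) gives p.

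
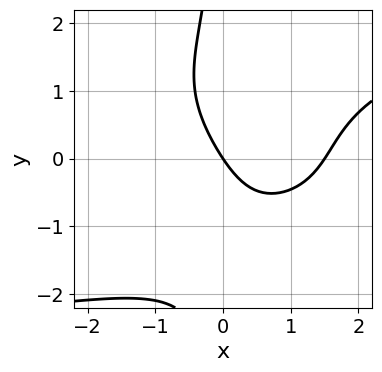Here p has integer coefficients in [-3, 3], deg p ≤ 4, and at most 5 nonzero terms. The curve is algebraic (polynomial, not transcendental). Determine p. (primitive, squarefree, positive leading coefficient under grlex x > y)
deg p = 4. The shape is more complex than any degree-3 curve.
Against the integer gridlines: it crosses the x-axis at the gridline x = 0; it meets the y-axis at y = 0 (among the integer gridlines).
Matching integer coefficients to the picture gives p.

x*y^3 - 2*x^2 + 3*x + 2*y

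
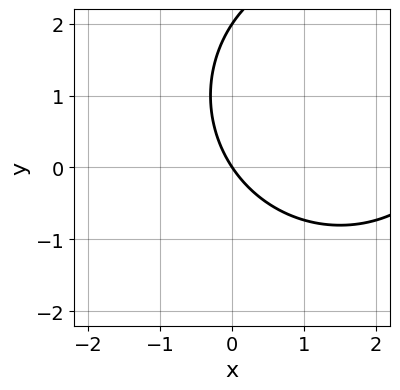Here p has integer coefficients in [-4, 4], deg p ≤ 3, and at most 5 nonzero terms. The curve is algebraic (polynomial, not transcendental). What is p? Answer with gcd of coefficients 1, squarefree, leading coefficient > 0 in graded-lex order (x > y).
(a) Degree: a generic line meets the curve in up to 2 points, so deg p = 2.
(b) Reading off the gridlines: one x-axis crossing is at x = 0; among the integer gridlines, it crosses the y-axis at y ∈ {0, 2}.
(c) Assembling these constraints gives the stated polynomial.

x^2 + y^2 - 3*x - 2*y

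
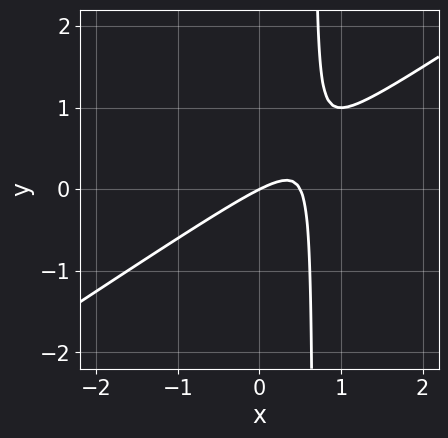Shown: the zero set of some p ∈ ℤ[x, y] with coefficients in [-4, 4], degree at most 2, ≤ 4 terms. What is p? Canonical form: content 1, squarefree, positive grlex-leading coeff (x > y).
The degree is 2 — no degree-1 curve has this shape.
Reading off the gridlines: it crosses the x-axis at the gridline x = 0; one y-axis crossing is at y = 0.
Together with the visible shape, these determine p as stated.

2*x^2 - 3*x*y - x + 2*y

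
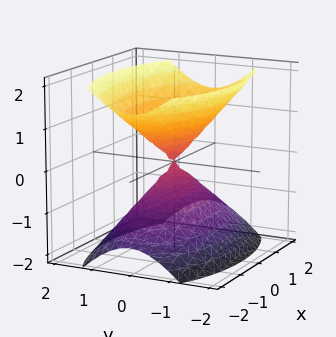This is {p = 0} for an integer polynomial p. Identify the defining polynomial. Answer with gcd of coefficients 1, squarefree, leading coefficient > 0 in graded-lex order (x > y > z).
x^2 + 3*y^2 - 2*z^2

The picture has 2 separate pieces. They look like related sheets of one shape, so recover p as a whole.
Degree: two nappes meeting at a single point; a quadric, so deg p = 2.
Symmetries: mirror symmetry z ↦ −z ⇒ only even powers of z; the y ↦ −y reflection is a symmetry, so y appears only in even powers; it's symmetric under x → −x, forcing even powers of x.
From the visible intercepts: one x-axis crossing is at x = 0; one z-axis crossing is at z = 0; one y-axis crossing is at y = 0.
Putting this together gives p.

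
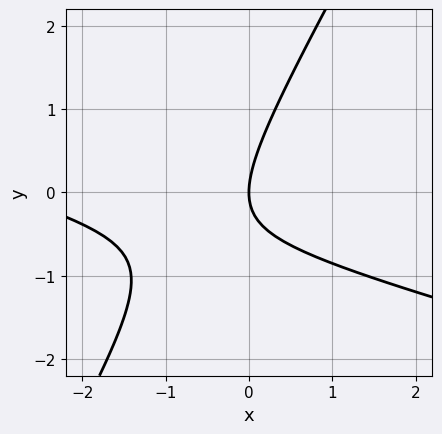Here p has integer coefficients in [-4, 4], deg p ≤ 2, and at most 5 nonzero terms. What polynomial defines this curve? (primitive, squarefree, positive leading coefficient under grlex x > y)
x^2 + 3*x*y - 2*y^2 + 3*x

First, the degree is 2 — a generic line meets the curve in up to 2 points.
Next, reading off the gridlines: it meets the y-axis at y = 0 (among the integer gridlines); it meets the x-axis at x = 0 (among the integer gridlines).
Finally, together with the visible shape, these determine p as stated.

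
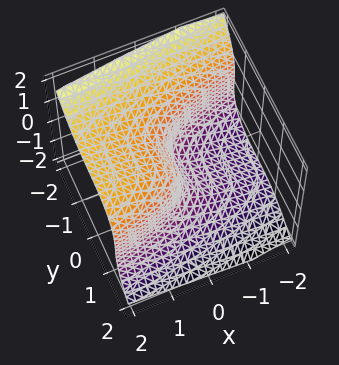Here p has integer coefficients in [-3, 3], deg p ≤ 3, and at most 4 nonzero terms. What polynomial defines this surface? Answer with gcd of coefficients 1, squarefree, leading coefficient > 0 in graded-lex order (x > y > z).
1. Degree: a generic line meets the surface in up to 3 points, so deg p = 3.
2. Reading off the gridlines: it meets the x-axis at x = 0 (among the integer gridlines); one z-axis crossing is at z = 0.
3. Assembling these constraints gives the stated polynomial.

2*y^3 + 2*z^3 - 3*x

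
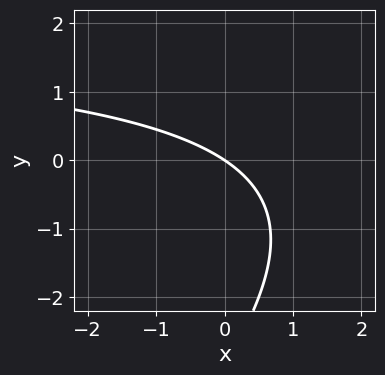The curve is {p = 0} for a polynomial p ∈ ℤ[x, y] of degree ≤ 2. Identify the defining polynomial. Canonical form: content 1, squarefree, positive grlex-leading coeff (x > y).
1. The degree is 2 — no degree-1 curve has this shape.
2. Observable constraints: it crosses the y-axis at the gridline y = 0; one x-axis crossing is at x = 0.
3. Matching integer coefficients to the picture gives p.

x*y - y^2 - 2*x - 3*y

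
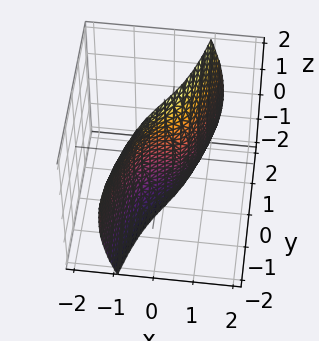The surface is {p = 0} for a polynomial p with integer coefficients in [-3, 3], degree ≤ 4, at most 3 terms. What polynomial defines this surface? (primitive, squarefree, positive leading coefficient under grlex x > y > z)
3*x^3 + x*z^2 - 3*y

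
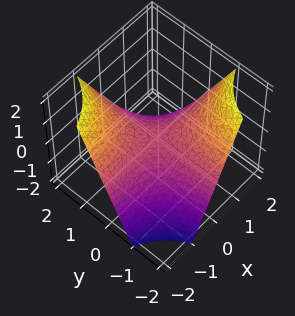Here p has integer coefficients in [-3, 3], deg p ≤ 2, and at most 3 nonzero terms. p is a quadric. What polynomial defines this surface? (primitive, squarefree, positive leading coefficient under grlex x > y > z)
1. deg p = 2.
2. Against the integer gridlines: the visible y-axis segment lies entirely on the surface; every point of the x-axis in the box is on the surface; one z-axis crossing is at z = 0.
3. Putting this together gives p.

x*y + z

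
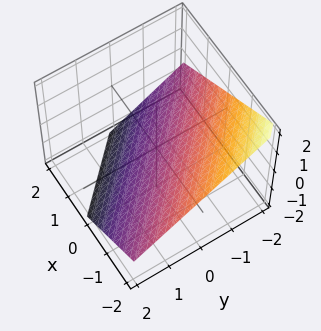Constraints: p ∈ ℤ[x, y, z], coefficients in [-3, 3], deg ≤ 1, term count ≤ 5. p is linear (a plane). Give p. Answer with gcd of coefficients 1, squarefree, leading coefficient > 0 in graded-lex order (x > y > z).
First, degree: the surface is flat (a plane), so deg p = 1.
Next, from the axis intercepts and sections: one y-axis crossing is at y = -1; one x-axis crossing is at x = -1.
Finally, fitting integer coefficients to these (and the overall shape) gives p.

2*x + 2*y + 3*z + 2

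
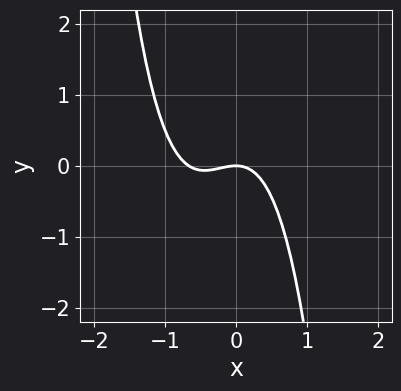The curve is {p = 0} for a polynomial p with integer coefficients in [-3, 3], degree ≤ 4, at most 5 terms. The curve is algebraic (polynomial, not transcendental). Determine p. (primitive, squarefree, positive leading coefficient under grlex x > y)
1. The degree is 3 — no degree-2 curve has this shape.
2. Observable constraints: it crosses the x-axis at the gridline x = 0; it crosses the y-axis at the gridline y = 0.
3. The integer polynomial consistent with all of this is the stated p.

3*x^3 + 2*x^2 + 2*y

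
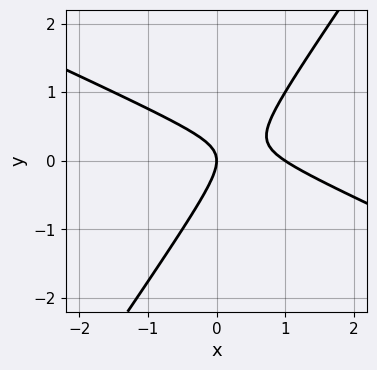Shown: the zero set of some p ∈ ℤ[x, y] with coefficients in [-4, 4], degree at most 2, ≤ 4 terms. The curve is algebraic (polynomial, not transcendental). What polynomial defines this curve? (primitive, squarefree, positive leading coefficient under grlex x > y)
The degree is 2 — a generic line meets the curve in up to 2 points.
Checking where it meets the axes: one y-axis crossing is at y = 0; the x-axis gridline crossings are at x ∈ {0, 1}.
Matching integer coefficients to the picture gives p.

2*x^2 + 3*x*y - 3*y^2 - 2*x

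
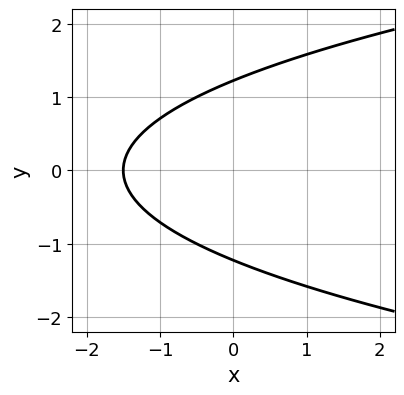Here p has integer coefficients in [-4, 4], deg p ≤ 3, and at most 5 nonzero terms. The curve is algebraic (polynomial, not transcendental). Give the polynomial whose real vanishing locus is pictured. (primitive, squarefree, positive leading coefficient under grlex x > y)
2*y^2 - 2*x - 3

Degree: a generic line meets the curve in up to 2 points, so deg p = 2.
Symmetries: the y ↦ −y reflection is a symmetry, so y appears only in even powers.
Solving for integer coefficients yields p as stated.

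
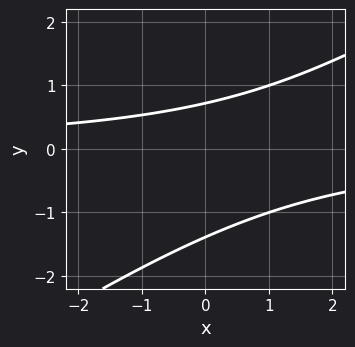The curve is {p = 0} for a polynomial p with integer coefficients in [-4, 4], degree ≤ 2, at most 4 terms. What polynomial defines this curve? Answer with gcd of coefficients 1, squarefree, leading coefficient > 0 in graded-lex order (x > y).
1. Degree: a generic line meets the curve in up to 2 points, so deg p = 2.
2. From the axis intercepts and sections: it misses every integer gridline on the x-axis.
3. Matching integer coefficients to the picture gives p.

2*x*y - 3*y^2 - 2*y + 3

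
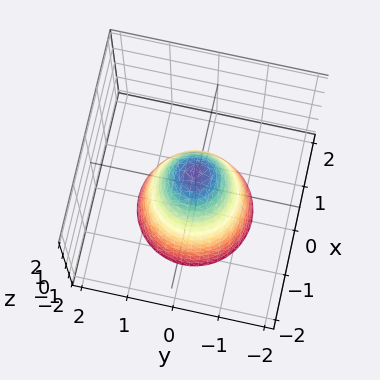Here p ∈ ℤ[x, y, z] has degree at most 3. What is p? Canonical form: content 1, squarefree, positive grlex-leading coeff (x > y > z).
2*x^2 + 2*y^2 + z - 1

Degree: no degree-1 surface has this shape, so deg p = 2.
By symmetry, the surface is invariant under rotation about z: p = q(x² + y², z).
Checking where it meets the axes: one z-axis crossing is at z = 1; a circular section at z = 0 has radius between 0 and 1.
Solving for integer coefficients yields p as stated.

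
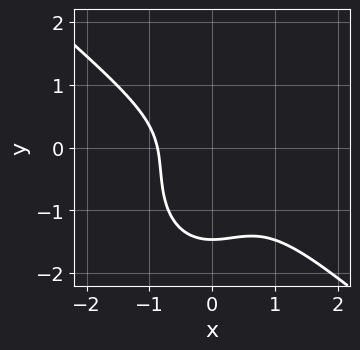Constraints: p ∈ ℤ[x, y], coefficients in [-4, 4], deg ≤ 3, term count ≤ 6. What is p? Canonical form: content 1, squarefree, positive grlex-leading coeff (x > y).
3*x^3 + 2*x^2*y + 2*y^3 + 2*y^2 + 2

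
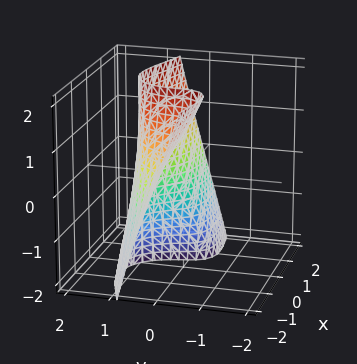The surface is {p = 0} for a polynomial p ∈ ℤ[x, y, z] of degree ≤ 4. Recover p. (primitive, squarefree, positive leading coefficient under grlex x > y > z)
3*x^2*y + 2*y^3 + x*y - 2*x*z - 2

First, the degree is 3 — the shape is more complex than any degree-2 surface.
Next, observable constraints: the surface avoids every integer x-axis point in the box; it misses every integer gridline on the z-axis; one y-axis crossing is at y = 1.
Finally, matching integer coefficients to the picture gives p.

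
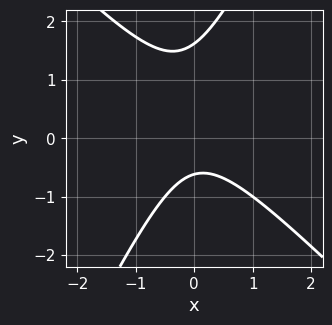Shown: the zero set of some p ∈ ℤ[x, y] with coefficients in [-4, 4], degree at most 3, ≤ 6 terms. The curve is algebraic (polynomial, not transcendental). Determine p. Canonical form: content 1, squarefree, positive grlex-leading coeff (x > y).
(a) The degree is 2 — no degree-1 curve has this shape.
(b) Against the integer gridlines: the curve avoids every integer x-axis point in the box.
(c) Fitting integer coefficients to these (and the overall shape) gives p.

2*x^2 + x*y - y^2 + y + 1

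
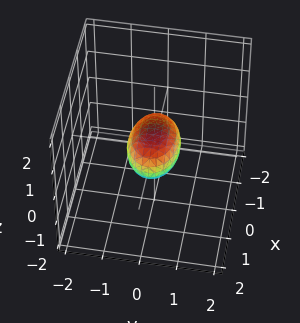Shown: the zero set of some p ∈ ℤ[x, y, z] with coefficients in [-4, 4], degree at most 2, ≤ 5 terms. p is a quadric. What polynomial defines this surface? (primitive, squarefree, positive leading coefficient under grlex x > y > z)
x^2 + 2*y^2 + 2*z^2 - 1

The degree is 2 — bounded and convex; a quadric.
Symmetries: mirror symmetry y ↦ −y ⇒ only even powers of y; the z ↦ −z reflection is a symmetry, so z appears only in even powers; mirror symmetry x ↦ −x ⇒ only even powers of x.
Checking where it meets the axes: among the integer gridlines, it crosses the x-axis at x ∈ {-1, 1}.
The integer polynomial consistent with all of this is the stated p.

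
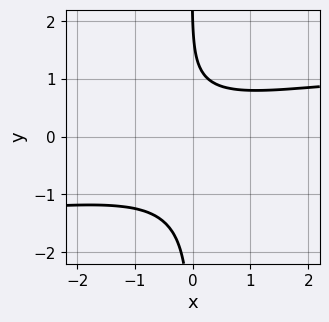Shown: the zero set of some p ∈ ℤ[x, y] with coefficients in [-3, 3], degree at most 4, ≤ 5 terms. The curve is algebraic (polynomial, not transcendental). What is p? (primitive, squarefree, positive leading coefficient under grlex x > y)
1. The degree is 4 — a generic line meets the curve in up to 4 points.
2. Observable constraints: it misses every integer gridline on the x-axis; it meets the y-axis at y = 2 (among the integer gridlines).
3. Together with the visible shape, these determine p as stated.

3*x*y^3 + x*y^2 - x^2 + y - 2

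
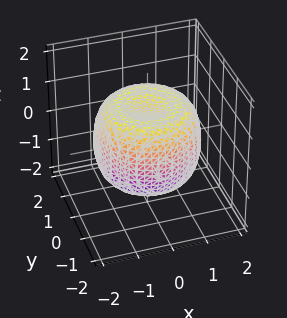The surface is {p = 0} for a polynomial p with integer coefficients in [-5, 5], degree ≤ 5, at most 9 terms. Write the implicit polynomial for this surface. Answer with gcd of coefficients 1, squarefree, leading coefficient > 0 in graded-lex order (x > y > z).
2*x^4 + 4*x^2*y^2 + 2*y^4 - 3*x^2 - 3*y^2 + 3*z^2 - 3

The degree is 4 — no degree-3 surface has this shape.
By symmetry, every cross-section ⟂ z is a circle, so x, y appear only via x² + y².
From the axis intercepts and sections: a circular section at z = 0 has radius between 1 and 2; among the integer gridlines, it crosses the z-axis at z ∈ {-1, 1}.
Assembling these constraints gives the stated polynomial.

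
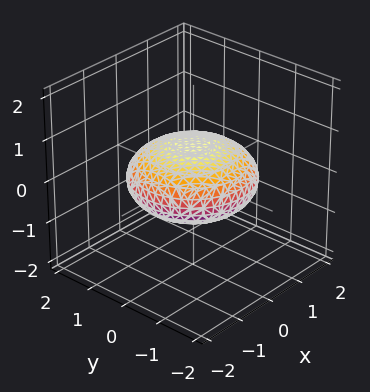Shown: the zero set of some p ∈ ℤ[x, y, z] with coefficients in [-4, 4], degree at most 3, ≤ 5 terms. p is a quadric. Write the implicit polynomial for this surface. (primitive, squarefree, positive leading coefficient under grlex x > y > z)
(a) deg p = 2. A closed, bounded, convex surface; a quadric.
(b) Symmetries: mirror symmetry z ↦ −z ⇒ only even powers of z; rotational symmetry about the z-axis ⇒ p depends on x, y only through x² + y².
(c) Reading off the gridlines: a circular section at z = 0 has radius between 1 and 2.
(d) Matching integer coefficients to the picture gives p.

x^2 + y^2 + 3*z^2 - 2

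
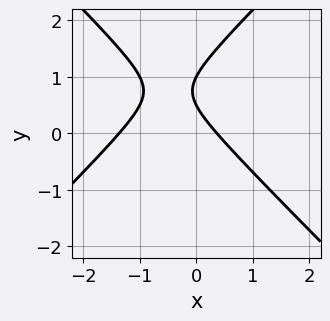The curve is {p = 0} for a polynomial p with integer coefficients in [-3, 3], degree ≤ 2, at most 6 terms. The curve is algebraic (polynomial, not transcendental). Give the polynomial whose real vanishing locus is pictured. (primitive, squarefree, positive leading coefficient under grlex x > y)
Degree: a generic line meets the curve in up to 2 points, so deg p = 2.
Observable constraints: it meets the y-axis at y = 1 (among the integer gridlines).
Solving for integer coefficients yields p as stated.

2*x^2 - 2*y^2 + 2*x + 3*y - 1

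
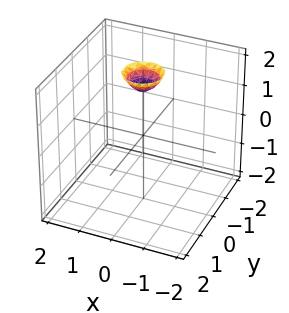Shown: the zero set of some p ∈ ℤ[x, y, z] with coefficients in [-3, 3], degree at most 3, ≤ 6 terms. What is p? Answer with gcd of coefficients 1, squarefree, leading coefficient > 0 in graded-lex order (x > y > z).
First, the degree is 2 — a generic line meets the surface in up to 2 points.
Then, by symmetry, every cross-section ⟂ z is a circle, so x, y appear only via x² + y².
Next, against the integer gridlines: a circular section at z = 2 has radius between 0 and 1; it misses every integer gridline on the x-axis.
Finally, matching integer coefficients to the picture gives p.

3*x^2 + 3*y^2 - 2*z + 3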